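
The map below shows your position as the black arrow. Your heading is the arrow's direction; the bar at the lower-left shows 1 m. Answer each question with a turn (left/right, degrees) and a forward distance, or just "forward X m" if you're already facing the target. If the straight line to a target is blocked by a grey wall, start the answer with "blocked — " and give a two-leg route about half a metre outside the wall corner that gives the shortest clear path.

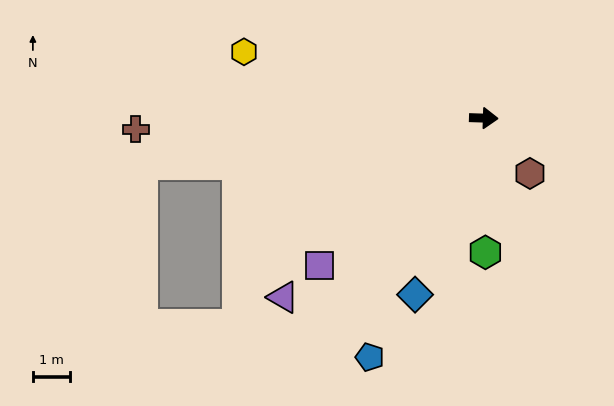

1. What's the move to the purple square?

turn right 136°, forward 5.9 m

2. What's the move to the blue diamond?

turn right 109°, forward 5.0 m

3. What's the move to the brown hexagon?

turn right 48°, forward 1.9 m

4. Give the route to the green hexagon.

turn right 87°, forward 3.6 m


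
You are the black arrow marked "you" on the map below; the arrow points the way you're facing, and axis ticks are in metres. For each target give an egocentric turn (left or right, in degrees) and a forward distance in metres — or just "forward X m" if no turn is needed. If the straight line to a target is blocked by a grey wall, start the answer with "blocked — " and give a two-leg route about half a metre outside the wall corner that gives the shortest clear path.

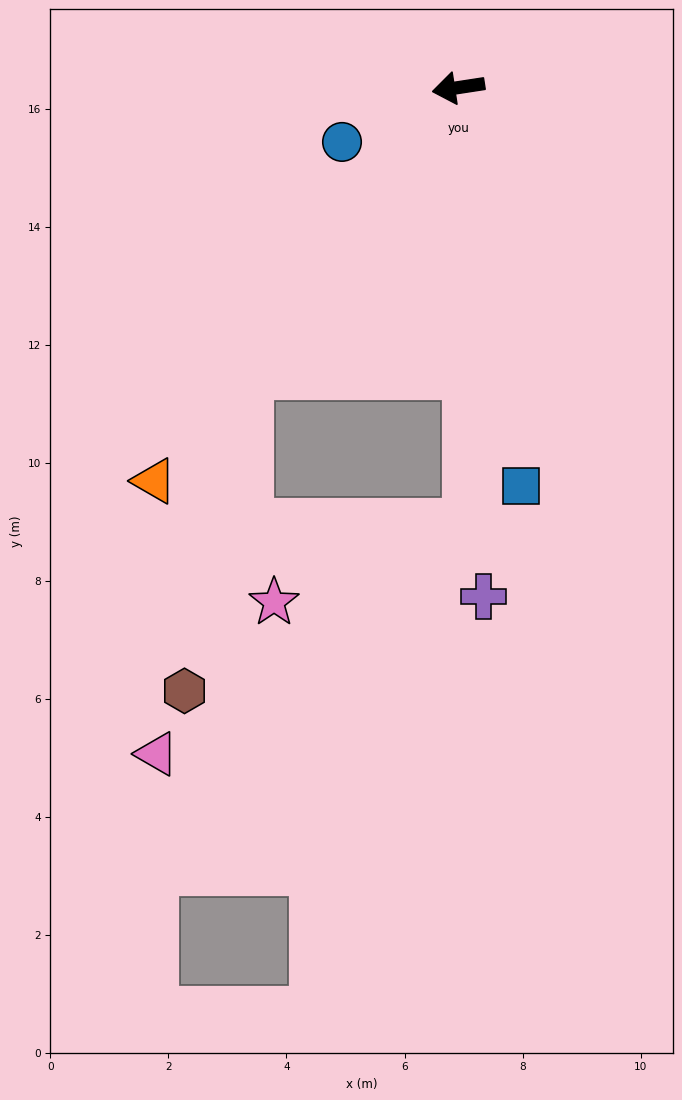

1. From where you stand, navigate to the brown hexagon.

blocked — turn left 45°, forward 6.0 m, then turn left 25°, forward 5.5 m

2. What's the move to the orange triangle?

turn left 44°, forward 8.4 m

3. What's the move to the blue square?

turn left 90°, forward 6.8 m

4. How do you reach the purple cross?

turn left 84°, forward 8.6 m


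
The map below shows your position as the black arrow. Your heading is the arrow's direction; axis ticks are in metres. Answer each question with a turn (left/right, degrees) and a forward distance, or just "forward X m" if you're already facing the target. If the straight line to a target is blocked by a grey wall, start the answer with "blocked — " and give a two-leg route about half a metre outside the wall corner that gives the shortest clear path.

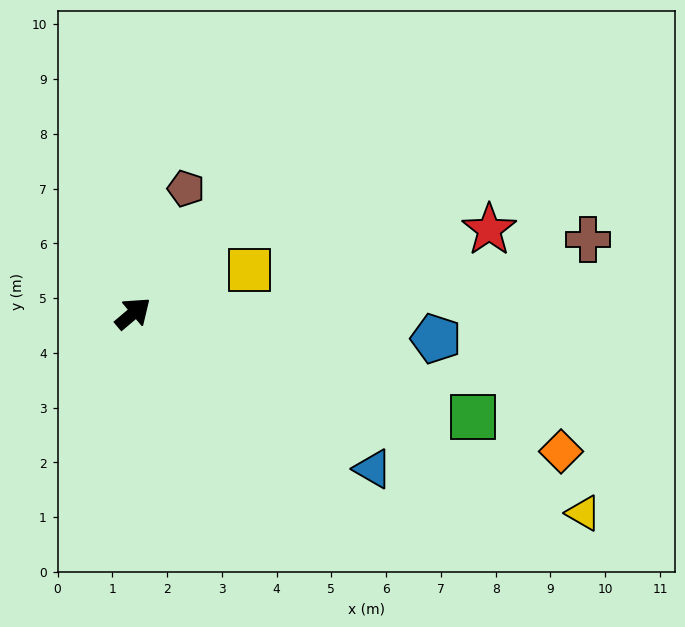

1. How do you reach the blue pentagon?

turn right 45°, forward 5.5 m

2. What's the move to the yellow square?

turn right 20°, forward 2.3 m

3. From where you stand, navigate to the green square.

turn right 57°, forward 6.5 m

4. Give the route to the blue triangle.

turn right 73°, forward 5.2 m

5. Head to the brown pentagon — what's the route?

turn left 27°, forward 2.5 m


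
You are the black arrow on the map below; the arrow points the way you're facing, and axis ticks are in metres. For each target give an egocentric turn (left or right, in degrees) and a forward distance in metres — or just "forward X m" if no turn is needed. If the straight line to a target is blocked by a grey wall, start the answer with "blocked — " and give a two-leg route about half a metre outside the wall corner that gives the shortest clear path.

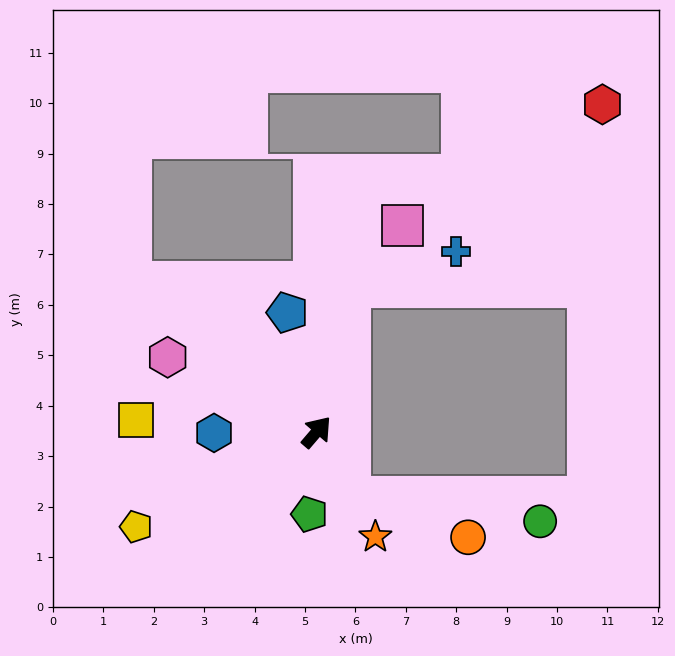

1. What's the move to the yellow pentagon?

turn left 158°, forward 4.0 m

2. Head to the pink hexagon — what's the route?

turn left 104°, forward 3.3 m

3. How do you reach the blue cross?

blocked — turn left 28°, forward 3.0 m, then turn right 59°, forward 2.2 m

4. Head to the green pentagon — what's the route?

turn right 144°, forward 1.6 m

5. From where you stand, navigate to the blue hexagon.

turn left 131°, forward 2.0 m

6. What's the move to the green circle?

blocked — turn right 113°, forward 1.5 m, then turn left 57°, forward 3.8 m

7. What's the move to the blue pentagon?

turn left 54°, forward 2.4 m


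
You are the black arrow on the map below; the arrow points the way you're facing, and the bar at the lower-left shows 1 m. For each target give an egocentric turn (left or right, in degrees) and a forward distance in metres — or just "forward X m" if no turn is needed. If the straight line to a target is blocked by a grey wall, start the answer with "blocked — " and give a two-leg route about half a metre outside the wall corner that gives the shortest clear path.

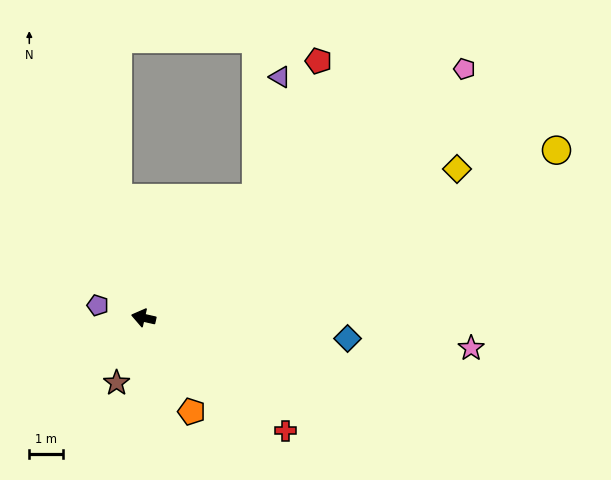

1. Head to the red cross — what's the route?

turn left 154°, forward 5.4 m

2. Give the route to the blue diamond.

turn right 173°, forward 6.1 m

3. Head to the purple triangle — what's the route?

blocked — turn right 120°, forward 4.9 m, then turn left 32°, forward 3.7 m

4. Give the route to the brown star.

turn left 80°, forward 2.1 m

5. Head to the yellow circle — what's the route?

turn right 145°, forward 13.3 m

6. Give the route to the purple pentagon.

turn right 2°, forward 1.4 m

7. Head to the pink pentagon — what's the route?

turn right 129°, forward 12.1 m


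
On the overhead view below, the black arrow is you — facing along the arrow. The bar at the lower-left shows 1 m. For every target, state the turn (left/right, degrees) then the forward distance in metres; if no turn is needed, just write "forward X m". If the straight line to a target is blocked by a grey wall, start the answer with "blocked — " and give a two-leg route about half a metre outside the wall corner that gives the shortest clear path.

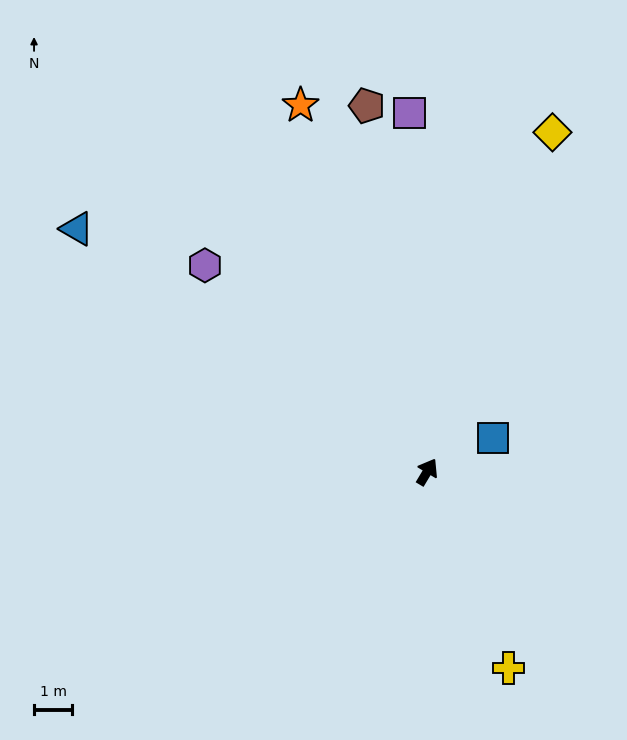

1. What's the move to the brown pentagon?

turn left 40°, forward 9.7 m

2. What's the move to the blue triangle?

turn left 86°, forward 11.2 m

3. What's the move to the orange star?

turn left 50°, forward 10.2 m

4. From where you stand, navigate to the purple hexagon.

turn left 78°, forward 8.0 m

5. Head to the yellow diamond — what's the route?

turn left 11°, forward 9.5 m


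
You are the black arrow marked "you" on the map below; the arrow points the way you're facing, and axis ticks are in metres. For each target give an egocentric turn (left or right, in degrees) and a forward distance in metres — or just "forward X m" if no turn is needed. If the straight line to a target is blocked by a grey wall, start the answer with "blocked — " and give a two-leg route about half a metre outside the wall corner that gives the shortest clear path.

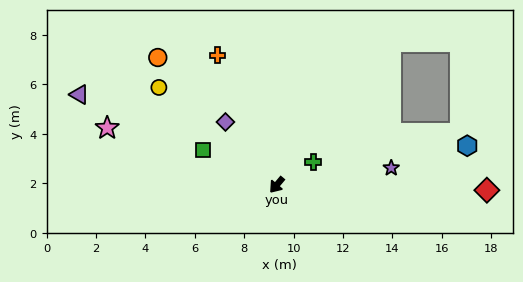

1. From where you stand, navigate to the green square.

turn right 76°, forward 3.3 m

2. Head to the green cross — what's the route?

turn left 162°, forward 1.7 m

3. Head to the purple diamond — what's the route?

turn right 101°, forward 3.3 m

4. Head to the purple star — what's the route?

turn left 138°, forward 4.7 m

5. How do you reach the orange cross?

turn right 115°, forward 5.8 m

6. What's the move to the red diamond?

turn left 129°, forward 8.5 m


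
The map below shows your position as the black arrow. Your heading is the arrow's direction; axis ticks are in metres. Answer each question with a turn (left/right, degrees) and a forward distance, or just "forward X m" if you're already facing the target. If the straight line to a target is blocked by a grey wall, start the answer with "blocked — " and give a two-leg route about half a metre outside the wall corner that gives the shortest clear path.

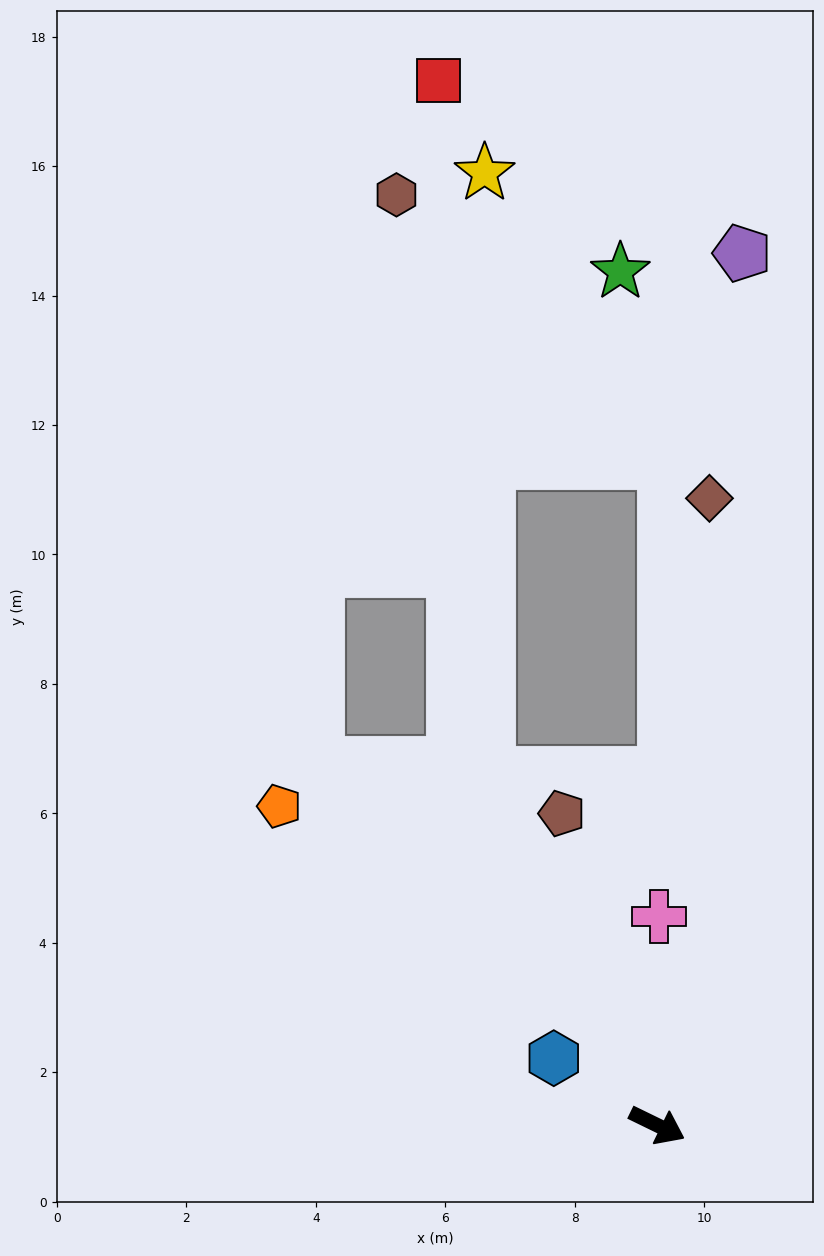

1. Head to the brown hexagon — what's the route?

blocked — turn left 142°, forward 6.0 m, then turn right 17°, forward 9.1 m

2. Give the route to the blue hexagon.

turn left 173°, forward 1.9 m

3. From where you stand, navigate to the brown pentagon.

turn left 133°, forward 5.0 m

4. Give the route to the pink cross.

turn left 116°, forward 3.2 m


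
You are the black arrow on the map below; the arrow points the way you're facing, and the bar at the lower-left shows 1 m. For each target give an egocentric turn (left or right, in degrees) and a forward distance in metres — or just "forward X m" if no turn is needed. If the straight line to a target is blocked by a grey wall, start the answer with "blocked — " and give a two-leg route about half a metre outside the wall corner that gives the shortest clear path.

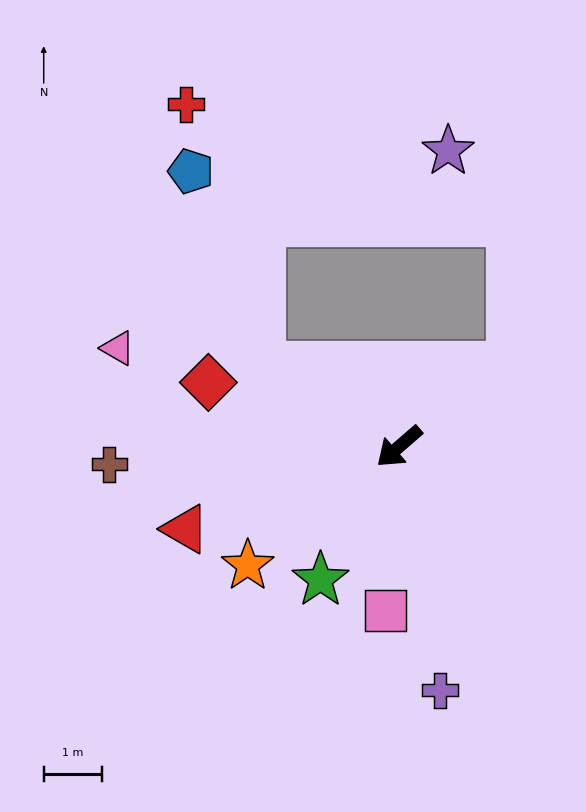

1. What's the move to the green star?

turn left 19°, forward 2.7 m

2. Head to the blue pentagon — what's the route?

blocked — turn right 71°, forward 2.8 m, then turn right 40°, forward 3.6 m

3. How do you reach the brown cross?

turn right 37°, forward 5.0 m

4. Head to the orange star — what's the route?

turn right 3°, forward 3.3 m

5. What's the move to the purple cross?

turn left 59°, forward 4.3 m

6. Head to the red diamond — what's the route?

turn right 60°, forward 3.5 m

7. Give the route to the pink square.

turn left 44°, forward 2.8 m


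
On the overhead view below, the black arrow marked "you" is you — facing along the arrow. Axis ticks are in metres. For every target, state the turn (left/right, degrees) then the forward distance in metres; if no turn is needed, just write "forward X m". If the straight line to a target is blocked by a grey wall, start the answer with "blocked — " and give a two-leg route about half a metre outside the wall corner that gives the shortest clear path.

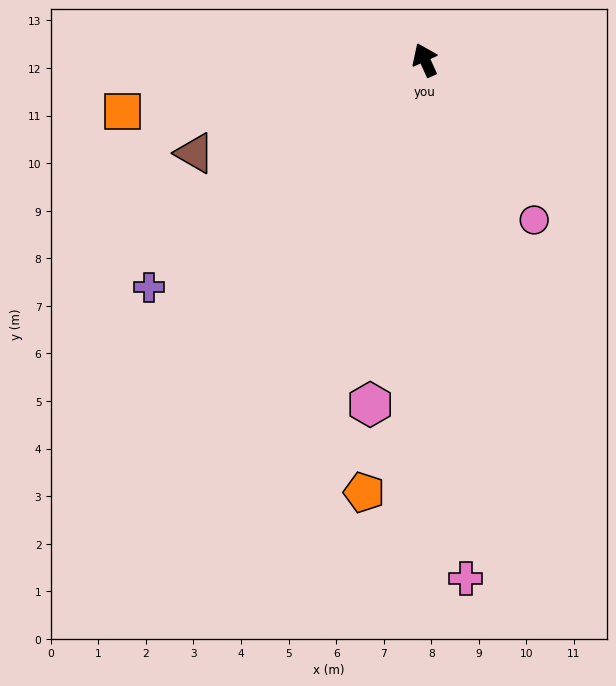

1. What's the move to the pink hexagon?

turn left 147°, forward 7.3 m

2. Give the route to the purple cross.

turn left 105°, forward 7.5 m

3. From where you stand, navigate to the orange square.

turn left 75°, forward 6.4 m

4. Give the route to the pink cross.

turn left 160°, forward 10.9 m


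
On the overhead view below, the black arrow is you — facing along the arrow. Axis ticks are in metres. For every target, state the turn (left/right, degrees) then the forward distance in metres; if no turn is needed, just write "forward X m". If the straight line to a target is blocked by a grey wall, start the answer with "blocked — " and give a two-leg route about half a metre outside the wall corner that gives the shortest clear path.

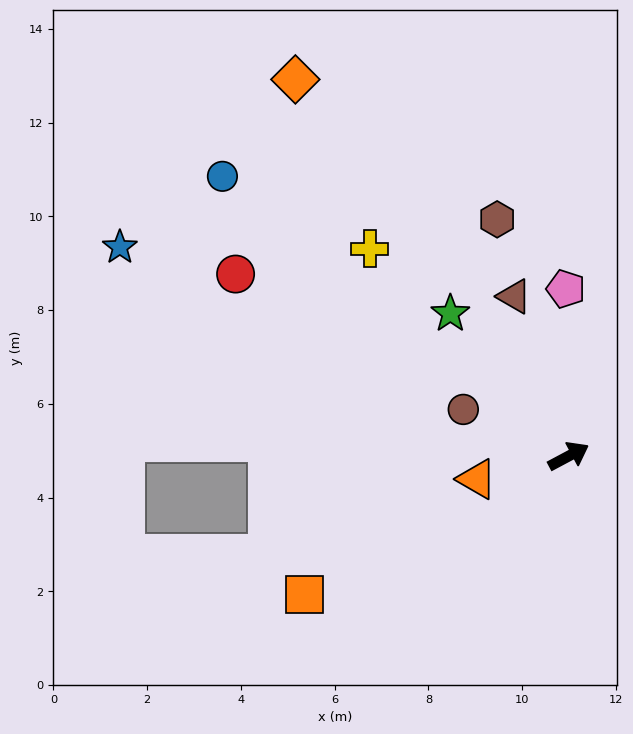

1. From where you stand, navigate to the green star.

turn left 102°, forward 4.0 m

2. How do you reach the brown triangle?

turn left 81°, forward 3.6 m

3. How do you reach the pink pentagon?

turn left 63°, forward 3.6 m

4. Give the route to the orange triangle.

turn left 166°, forward 2.0 m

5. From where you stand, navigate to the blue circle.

turn left 113°, forward 9.5 m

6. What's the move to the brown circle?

turn left 128°, forward 2.5 m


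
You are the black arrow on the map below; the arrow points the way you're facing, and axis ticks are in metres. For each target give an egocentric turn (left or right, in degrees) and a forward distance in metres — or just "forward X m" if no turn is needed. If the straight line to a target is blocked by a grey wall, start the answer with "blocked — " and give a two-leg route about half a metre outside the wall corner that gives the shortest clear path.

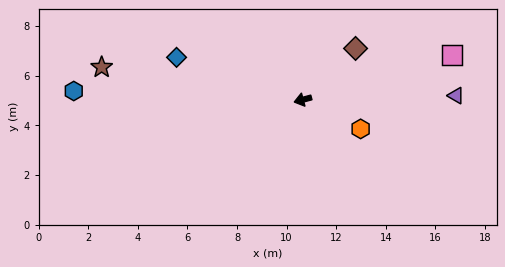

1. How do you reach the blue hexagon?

turn right 17°, forward 9.2 m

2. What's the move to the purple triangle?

turn left 167°, forward 6.2 m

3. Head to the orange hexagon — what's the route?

turn left 138°, forward 2.6 m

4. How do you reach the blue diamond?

turn right 34°, forward 5.4 m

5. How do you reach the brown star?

turn right 24°, forward 8.2 m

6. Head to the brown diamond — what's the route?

turn right 151°, forward 3.0 m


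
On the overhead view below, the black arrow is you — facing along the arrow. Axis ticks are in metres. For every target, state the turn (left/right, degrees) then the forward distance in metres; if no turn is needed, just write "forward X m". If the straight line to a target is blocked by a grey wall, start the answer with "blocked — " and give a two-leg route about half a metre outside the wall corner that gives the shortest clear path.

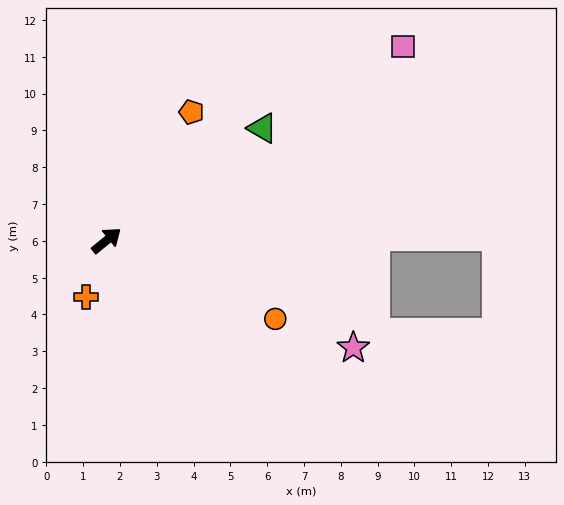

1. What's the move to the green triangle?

turn right 3°, forward 5.2 m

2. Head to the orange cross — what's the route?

turn right 149°, forward 1.6 m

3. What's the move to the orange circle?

turn right 64°, forward 5.1 m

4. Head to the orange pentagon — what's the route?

turn left 17°, forward 4.2 m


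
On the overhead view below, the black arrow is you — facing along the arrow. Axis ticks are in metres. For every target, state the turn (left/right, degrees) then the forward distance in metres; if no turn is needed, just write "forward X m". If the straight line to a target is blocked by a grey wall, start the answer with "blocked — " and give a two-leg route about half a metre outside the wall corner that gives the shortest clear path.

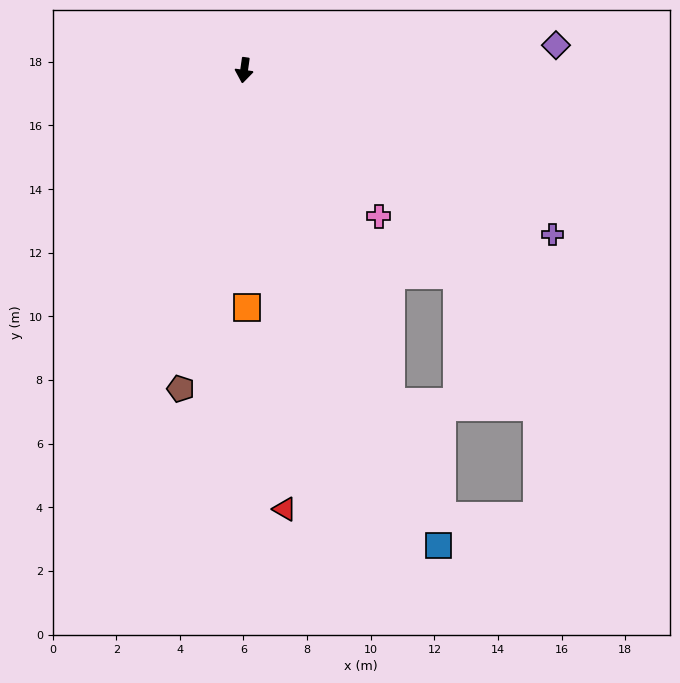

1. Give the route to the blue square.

turn left 30°, forward 16.1 m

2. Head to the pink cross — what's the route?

turn left 51°, forward 6.2 m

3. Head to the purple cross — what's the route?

turn left 70°, forward 11.0 m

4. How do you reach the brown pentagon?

turn right 3°, forward 10.2 m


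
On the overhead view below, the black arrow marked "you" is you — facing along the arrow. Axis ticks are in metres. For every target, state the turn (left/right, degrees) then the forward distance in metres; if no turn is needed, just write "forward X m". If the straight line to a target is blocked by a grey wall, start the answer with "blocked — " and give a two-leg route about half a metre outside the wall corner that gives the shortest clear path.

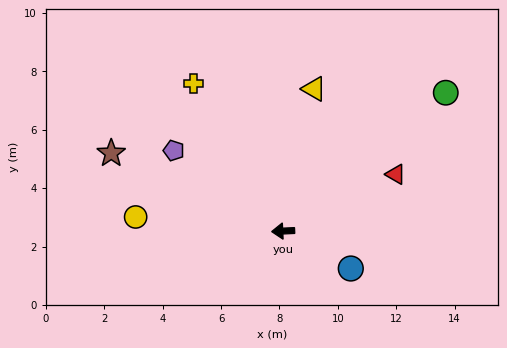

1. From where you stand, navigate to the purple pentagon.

turn right 39°, forward 4.6 m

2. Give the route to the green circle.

turn right 142°, forward 7.3 m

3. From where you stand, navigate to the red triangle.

turn right 156°, forward 4.3 m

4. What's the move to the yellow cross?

turn right 61°, forward 5.9 m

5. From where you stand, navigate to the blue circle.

turn left 148°, forward 2.6 m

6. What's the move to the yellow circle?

turn right 8°, forward 5.1 m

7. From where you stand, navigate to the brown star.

turn right 27°, forward 6.5 m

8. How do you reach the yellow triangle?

turn right 105°, forward 5.0 m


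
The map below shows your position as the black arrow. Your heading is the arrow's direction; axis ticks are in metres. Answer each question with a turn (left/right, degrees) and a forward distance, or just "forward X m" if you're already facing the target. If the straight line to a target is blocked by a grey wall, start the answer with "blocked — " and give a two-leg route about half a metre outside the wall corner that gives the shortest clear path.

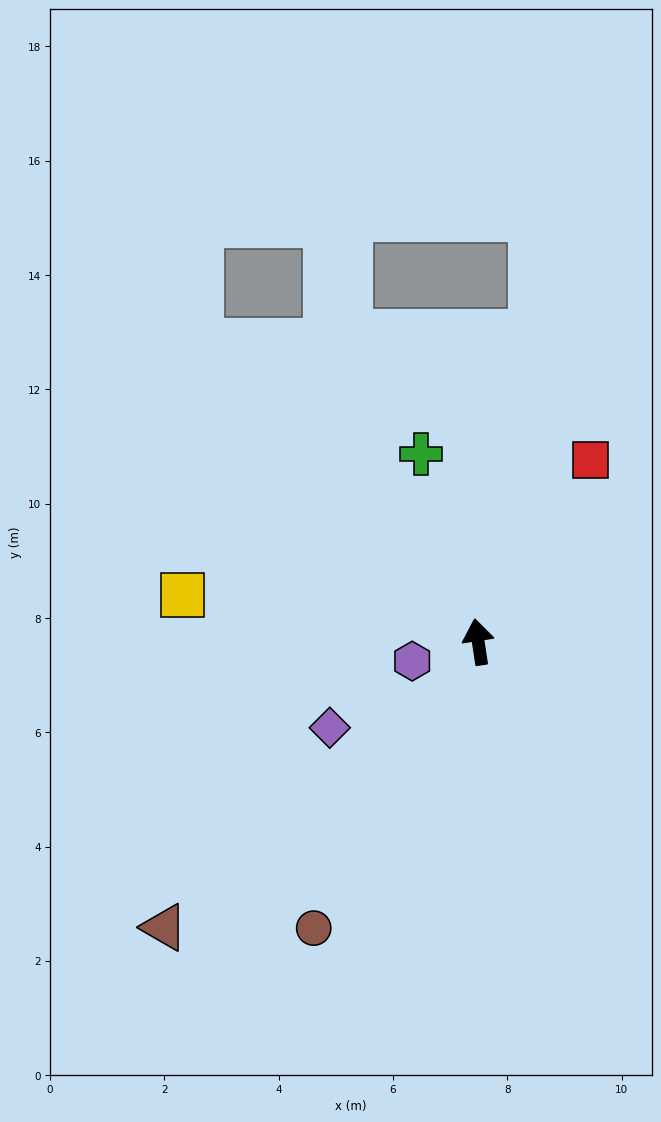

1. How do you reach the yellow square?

turn left 72°, forward 5.2 m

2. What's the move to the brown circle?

turn left 141°, forward 5.8 m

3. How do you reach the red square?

turn right 40°, forward 3.7 m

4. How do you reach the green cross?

turn left 8°, forward 3.4 m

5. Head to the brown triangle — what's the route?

turn left 124°, forward 7.4 m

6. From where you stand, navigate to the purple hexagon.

turn left 98°, forward 1.2 m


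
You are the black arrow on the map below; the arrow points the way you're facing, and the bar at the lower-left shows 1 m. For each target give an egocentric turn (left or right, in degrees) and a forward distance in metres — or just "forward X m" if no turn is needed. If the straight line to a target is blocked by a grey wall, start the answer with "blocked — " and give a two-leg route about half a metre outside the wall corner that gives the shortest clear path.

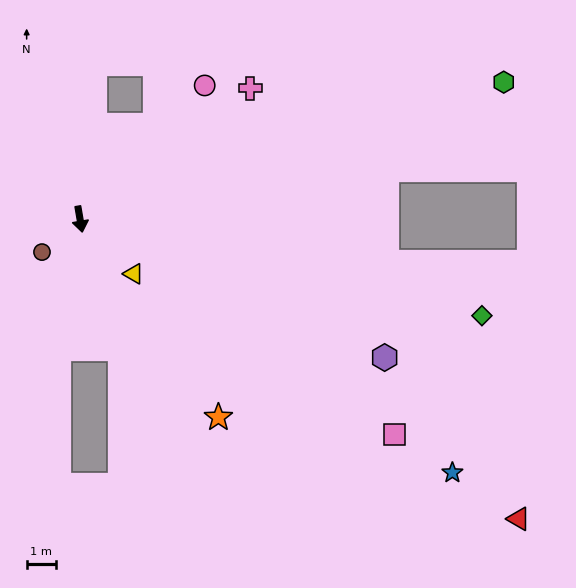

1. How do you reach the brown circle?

turn right 59°, forward 1.7 m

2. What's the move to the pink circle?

turn left 127°, forward 6.3 m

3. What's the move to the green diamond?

turn left 67°, forward 14.2 m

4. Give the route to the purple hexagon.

turn left 56°, forward 11.5 m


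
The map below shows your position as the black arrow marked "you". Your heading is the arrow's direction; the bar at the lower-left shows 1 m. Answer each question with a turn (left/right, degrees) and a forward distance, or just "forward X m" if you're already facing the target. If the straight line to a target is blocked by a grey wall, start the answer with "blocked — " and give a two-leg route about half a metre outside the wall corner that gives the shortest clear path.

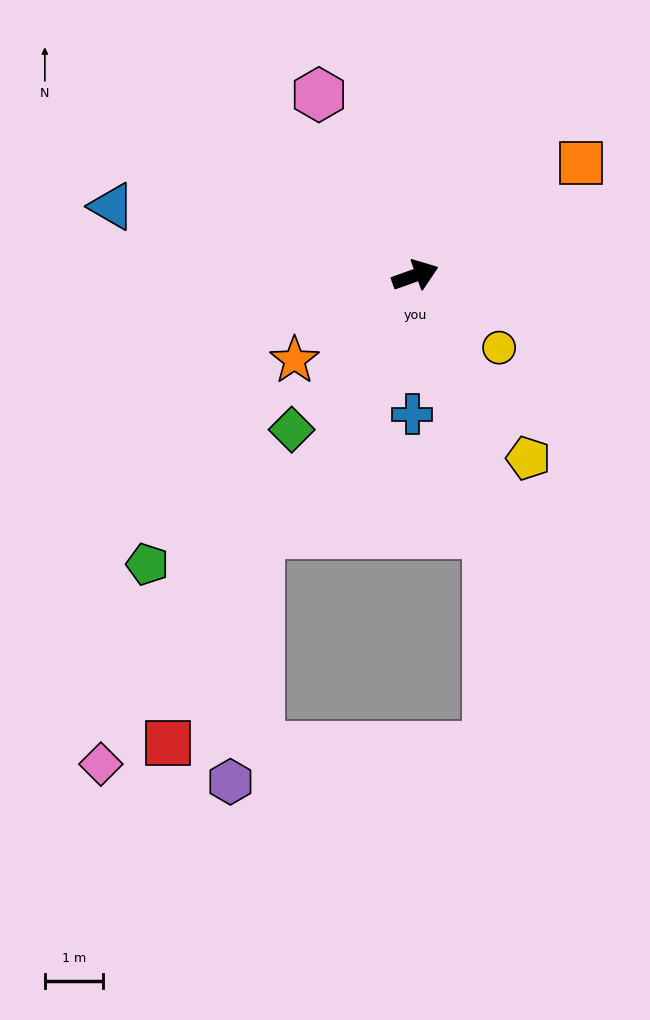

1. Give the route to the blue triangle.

turn left 147°, forward 5.4 m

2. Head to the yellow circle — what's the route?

turn right 60°, forward 1.9 m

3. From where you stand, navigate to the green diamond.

turn right 148°, forward 3.4 m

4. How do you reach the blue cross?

turn right 111°, forward 2.4 m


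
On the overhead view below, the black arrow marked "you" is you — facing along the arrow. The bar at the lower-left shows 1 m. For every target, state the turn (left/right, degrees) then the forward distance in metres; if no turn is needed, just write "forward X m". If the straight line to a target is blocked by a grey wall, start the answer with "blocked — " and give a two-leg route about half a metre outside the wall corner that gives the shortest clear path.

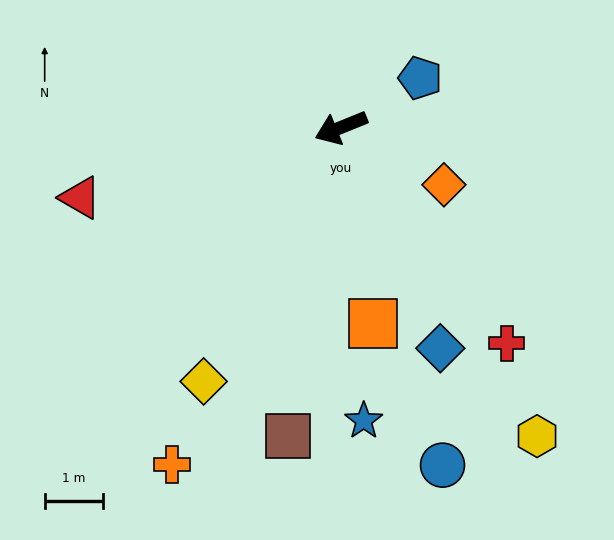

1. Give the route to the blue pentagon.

turn right 170°, forward 1.6 m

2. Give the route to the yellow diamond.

turn left 39°, forward 5.0 m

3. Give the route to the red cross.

turn left 105°, forward 4.7 m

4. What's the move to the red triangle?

turn right 7°, forward 4.6 m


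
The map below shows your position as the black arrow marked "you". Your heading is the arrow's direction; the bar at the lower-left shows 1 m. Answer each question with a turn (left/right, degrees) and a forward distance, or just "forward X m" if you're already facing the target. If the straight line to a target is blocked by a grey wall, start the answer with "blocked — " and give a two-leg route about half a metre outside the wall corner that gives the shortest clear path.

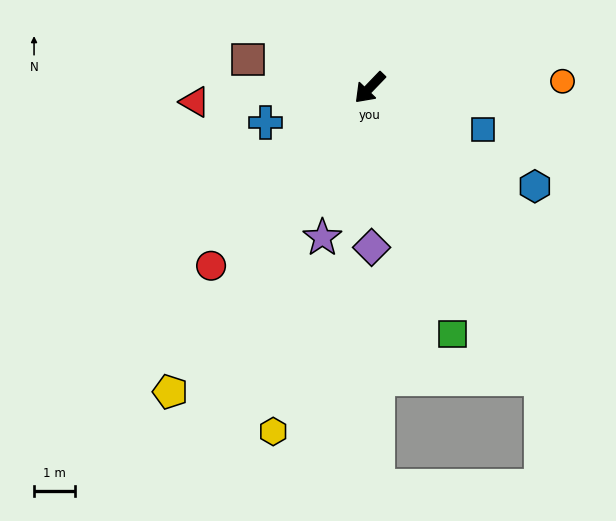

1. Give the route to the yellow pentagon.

turn left 11°, forward 8.9 m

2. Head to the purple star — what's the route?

turn left 26°, forward 3.8 m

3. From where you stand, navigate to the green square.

turn left 62°, forward 6.4 m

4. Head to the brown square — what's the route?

turn right 59°, forward 3.1 m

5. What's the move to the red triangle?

turn right 41°, forward 4.3 m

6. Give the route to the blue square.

turn left 114°, forward 2.9 m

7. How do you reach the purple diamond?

turn left 45°, forward 3.9 m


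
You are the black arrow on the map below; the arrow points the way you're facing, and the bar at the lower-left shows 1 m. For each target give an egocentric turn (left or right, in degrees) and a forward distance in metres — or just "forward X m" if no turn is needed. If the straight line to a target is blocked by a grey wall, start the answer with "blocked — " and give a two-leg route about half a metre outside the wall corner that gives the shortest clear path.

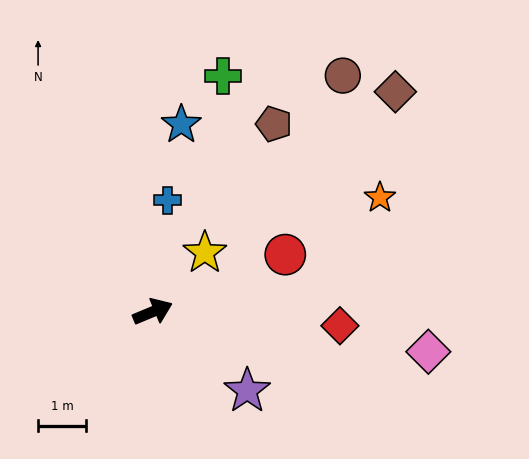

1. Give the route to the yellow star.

turn left 26°, forward 1.6 m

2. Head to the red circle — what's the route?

forward 3.0 m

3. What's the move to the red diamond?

turn right 27°, forward 3.9 m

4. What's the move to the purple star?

turn right 63°, forward 2.6 m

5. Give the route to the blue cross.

turn left 60°, forward 2.4 m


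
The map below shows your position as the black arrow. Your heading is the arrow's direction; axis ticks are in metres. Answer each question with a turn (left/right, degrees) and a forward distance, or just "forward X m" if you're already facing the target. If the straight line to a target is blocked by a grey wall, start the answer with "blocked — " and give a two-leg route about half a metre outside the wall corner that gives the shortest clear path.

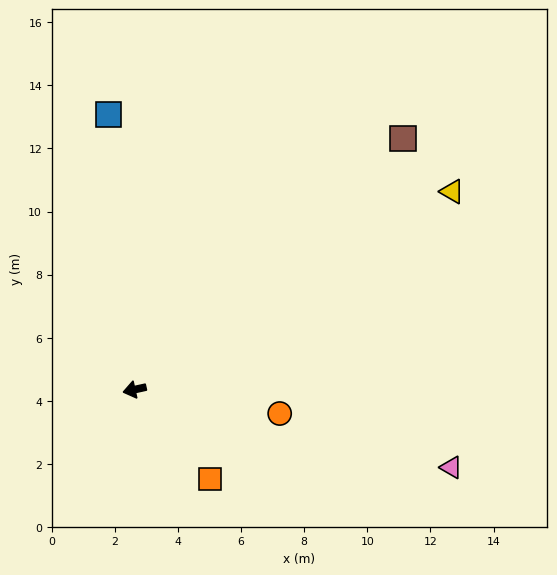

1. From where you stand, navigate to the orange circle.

turn left 158°, forward 4.7 m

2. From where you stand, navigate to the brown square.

turn right 149°, forward 11.6 m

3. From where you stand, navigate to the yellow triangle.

turn right 160°, forward 11.8 m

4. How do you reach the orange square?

turn left 118°, forward 3.7 m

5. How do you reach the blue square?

turn right 97°, forward 8.8 m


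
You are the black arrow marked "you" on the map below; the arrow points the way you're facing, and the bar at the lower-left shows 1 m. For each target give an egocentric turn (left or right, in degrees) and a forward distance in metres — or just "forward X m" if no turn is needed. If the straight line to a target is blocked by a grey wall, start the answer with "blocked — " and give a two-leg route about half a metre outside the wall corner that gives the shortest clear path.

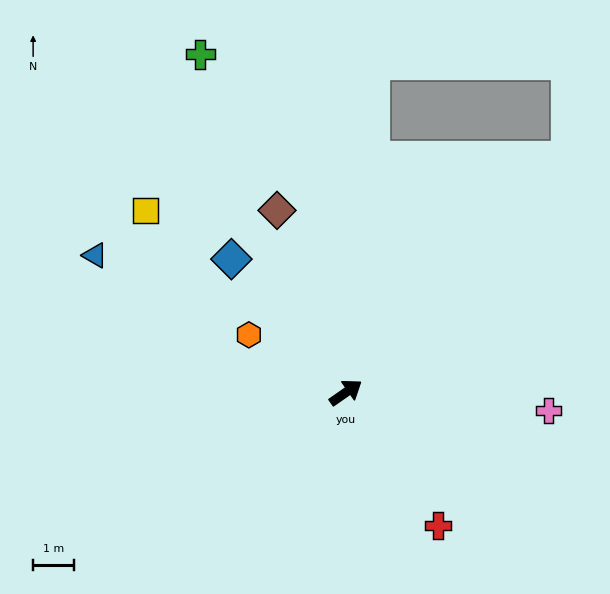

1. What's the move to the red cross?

turn right 90°, forward 4.0 m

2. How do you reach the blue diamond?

turn left 96°, forward 4.3 m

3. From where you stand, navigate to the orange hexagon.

turn left 114°, forward 2.8 m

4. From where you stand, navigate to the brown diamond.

turn left 76°, forward 4.8 m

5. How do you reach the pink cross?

turn right 40°, forward 5.0 m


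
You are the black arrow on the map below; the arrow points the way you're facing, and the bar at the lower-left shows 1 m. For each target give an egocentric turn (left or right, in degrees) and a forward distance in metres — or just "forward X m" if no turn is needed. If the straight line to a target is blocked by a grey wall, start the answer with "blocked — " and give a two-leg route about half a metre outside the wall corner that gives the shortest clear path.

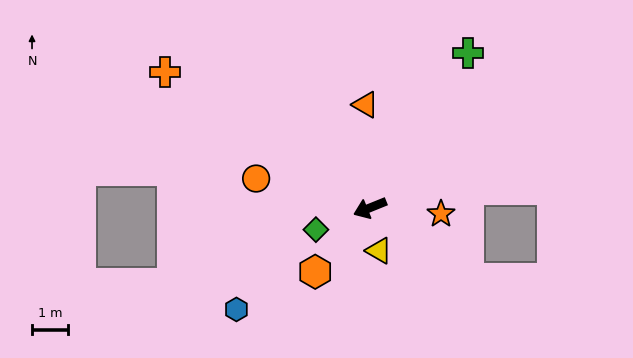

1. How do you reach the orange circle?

turn right 36°, forward 3.2 m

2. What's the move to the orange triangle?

turn right 110°, forward 2.8 m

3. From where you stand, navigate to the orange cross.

turn right 56°, forward 6.8 m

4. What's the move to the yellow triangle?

turn left 80°, forward 1.2 m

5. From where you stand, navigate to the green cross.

turn right 144°, forward 5.0 m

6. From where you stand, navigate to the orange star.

turn left 153°, forward 2.0 m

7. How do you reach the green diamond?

forward 1.6 m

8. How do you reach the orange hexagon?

turn left 27°, forward 2.3 m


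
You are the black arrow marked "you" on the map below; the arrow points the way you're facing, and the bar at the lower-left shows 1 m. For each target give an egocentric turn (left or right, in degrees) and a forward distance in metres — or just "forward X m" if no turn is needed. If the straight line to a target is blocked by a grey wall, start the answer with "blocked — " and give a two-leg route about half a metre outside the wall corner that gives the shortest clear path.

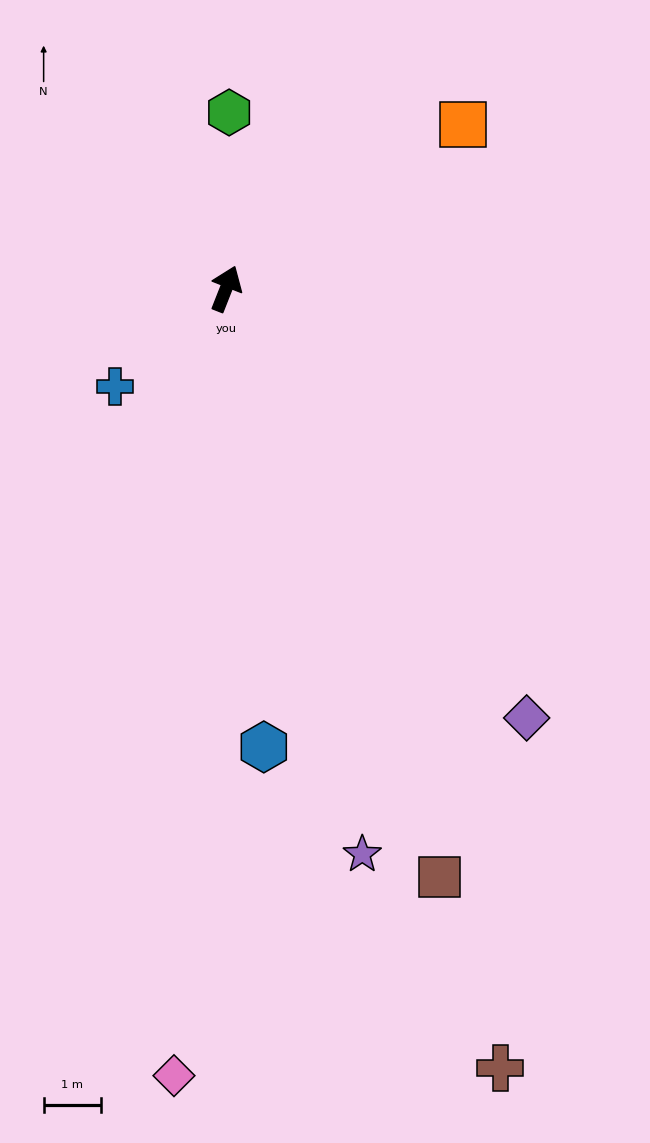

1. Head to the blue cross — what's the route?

turn left 153°, forward 2.6 m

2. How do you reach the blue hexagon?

turn right 154°, forward 8.0 m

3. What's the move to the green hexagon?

turn left 21°, forward 3.1 m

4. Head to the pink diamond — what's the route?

turn right 162°, forward 13.7 m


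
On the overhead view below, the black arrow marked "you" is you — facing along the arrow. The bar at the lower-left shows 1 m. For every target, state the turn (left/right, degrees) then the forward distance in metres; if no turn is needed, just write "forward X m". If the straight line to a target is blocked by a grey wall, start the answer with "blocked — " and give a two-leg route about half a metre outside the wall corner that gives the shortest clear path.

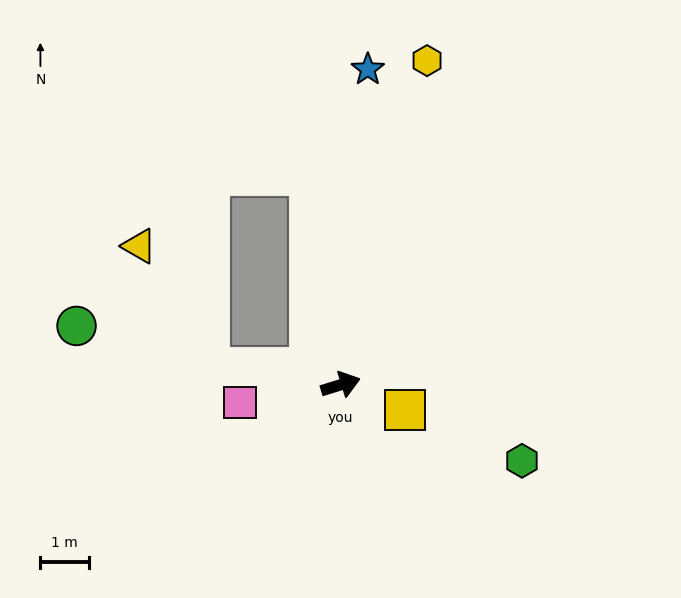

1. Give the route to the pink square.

turn left 173°, forward 2.1 m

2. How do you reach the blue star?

turn left 68°, forward 6.5 m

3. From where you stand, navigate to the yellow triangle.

blocked — turn left 156°, forward 2.7 m, then turn right 53°, forward 2.9 m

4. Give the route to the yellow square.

turn right 38°, forward 1.4 m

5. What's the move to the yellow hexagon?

turn left 58°, forward 6.9 m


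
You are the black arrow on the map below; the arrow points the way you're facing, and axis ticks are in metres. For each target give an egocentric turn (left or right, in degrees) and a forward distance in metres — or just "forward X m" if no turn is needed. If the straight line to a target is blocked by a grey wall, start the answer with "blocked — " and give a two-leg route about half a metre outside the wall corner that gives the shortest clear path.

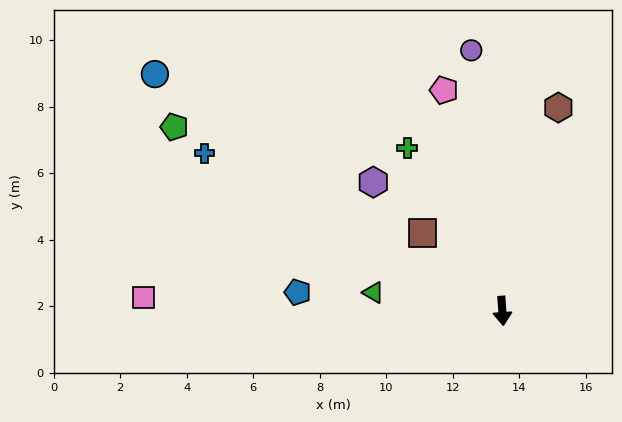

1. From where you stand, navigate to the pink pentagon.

turn right 169°, forward 6.9 m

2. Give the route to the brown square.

turn right 138°, forward 3.4 m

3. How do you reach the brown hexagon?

turn left 161°, forward 6.3 m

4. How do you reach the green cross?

turn right 154°, forward 5.7 m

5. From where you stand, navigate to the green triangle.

turn right 102°, forward 3.9 m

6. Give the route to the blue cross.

turn right 122°, forward 10.1 m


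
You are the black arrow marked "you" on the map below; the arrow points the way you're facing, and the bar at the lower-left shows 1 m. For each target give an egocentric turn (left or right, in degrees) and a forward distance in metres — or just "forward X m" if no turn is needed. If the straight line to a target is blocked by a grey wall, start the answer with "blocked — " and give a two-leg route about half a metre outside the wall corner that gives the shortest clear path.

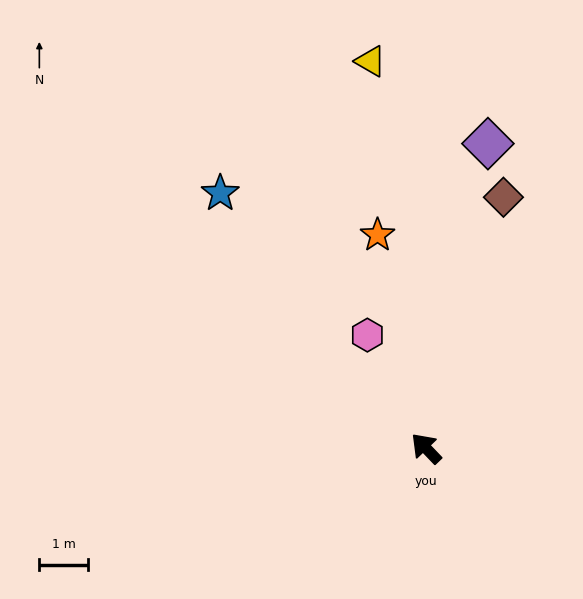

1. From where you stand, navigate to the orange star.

turn right 31°, forward 4.5 m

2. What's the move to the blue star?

turn right 5°, forward 6.7 m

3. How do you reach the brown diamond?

turn right 61°, forward 5.4 m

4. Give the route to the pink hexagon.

turn right 16°, forward 2.6 m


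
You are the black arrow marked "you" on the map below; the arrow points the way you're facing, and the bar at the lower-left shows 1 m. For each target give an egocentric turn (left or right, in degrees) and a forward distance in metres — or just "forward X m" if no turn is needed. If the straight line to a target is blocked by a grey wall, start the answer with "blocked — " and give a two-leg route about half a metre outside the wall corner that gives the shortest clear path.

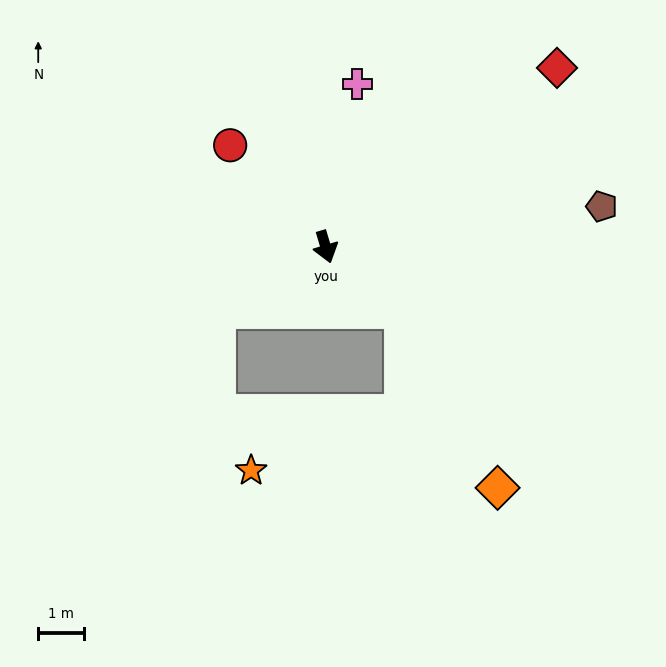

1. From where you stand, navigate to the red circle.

turn right 153°, forward 3.1 m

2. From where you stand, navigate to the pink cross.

turn left 152°, forward 3.6 m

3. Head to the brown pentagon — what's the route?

turn left 82°, forward 6.1 m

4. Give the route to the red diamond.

turn left 111°, forward 6.4 m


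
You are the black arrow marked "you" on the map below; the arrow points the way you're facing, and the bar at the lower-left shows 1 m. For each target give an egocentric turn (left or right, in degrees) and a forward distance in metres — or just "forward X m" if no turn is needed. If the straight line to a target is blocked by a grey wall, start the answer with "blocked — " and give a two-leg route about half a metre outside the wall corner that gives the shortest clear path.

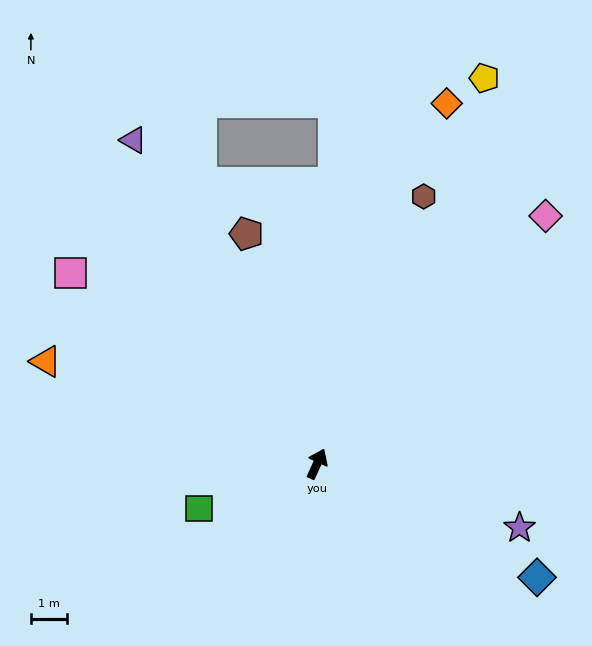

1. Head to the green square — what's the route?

turn left 135°, forward 3.5 m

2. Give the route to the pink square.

turn left 77°, forward 8.6 m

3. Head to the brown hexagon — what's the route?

turn left 3°, forward 7.9 m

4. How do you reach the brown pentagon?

turn left 42°, forward 6.6 m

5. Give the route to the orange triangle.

turn left 94°, forward 8.0 m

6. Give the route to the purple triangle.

turn left 54°, forward 10.2 m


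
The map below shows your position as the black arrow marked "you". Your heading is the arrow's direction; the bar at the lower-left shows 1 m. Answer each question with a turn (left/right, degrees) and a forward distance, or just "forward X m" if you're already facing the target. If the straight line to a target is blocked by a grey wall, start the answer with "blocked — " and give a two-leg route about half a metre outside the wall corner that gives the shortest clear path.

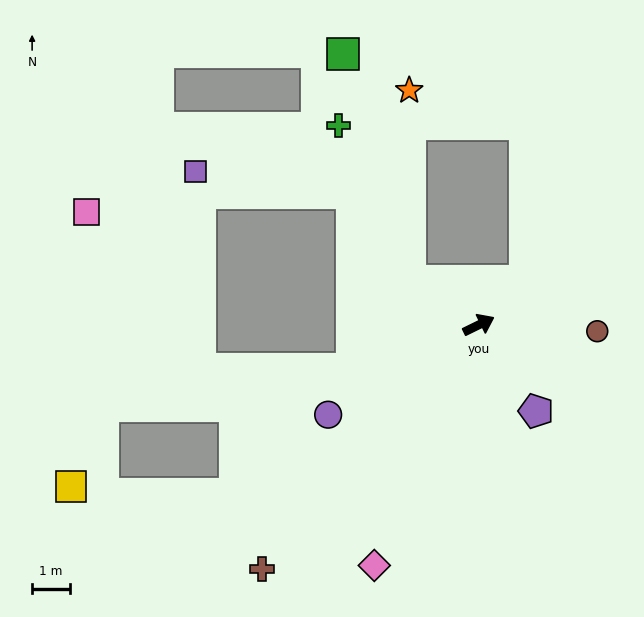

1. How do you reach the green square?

blocked — turn left 121°, forward 2.2 m, then turn right 41°, forward 6.3 m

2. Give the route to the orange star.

blocked — turn left 121°, forward 2.2 m, then turn right 57°, forward 5.1 m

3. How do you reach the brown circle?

turn right 29°, forward 3.2 m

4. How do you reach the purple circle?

turn right 175°, forward 4.7 m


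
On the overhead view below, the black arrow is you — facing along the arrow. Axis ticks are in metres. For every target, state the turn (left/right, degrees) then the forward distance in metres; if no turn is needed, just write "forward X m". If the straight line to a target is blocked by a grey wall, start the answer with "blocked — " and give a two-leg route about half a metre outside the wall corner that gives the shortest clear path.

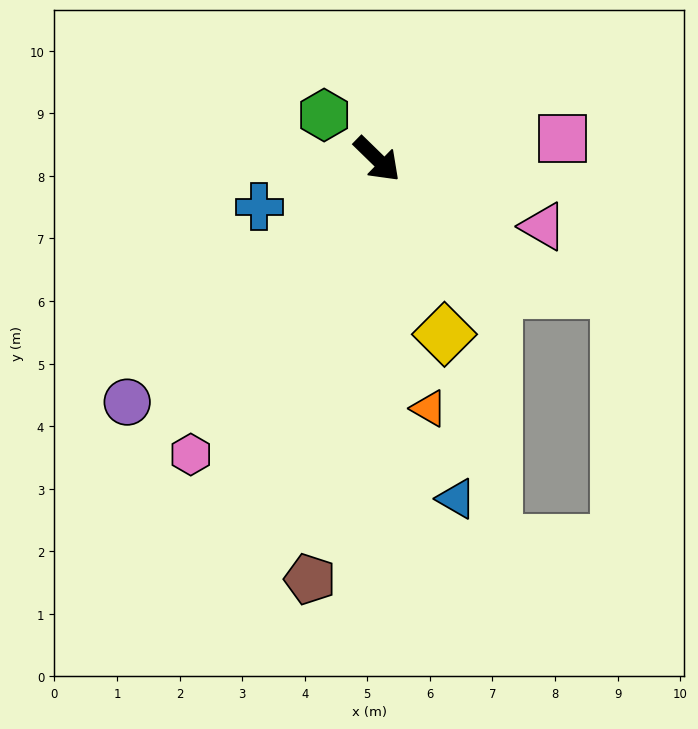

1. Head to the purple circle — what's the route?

turn right 92°, forward 5.6 m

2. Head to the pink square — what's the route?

turn left 51°, forward 3.0 m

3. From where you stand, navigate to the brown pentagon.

turn right 55°, forward 6.8 m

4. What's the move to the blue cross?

turn right 114°, forward 2.0 m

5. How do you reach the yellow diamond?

turn right 25°, forward 3.0 m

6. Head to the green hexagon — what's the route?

turn right 176°, forward 1.1 m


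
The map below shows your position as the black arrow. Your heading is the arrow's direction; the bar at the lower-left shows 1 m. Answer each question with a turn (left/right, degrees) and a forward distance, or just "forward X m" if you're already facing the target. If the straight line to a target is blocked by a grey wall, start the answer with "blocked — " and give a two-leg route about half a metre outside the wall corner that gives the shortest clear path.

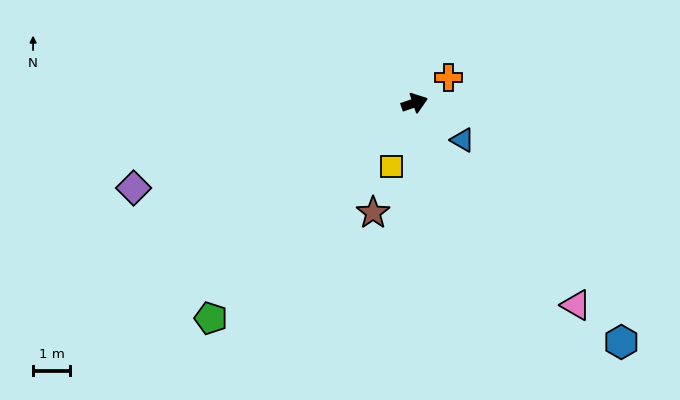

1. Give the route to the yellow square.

turn right 129°, forward 1.8 m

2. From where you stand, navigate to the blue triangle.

turn right 56°, forward 1.6 m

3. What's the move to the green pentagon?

turn right 152°, forward 8.0 m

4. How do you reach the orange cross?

turn left 18°, forward 1.1 m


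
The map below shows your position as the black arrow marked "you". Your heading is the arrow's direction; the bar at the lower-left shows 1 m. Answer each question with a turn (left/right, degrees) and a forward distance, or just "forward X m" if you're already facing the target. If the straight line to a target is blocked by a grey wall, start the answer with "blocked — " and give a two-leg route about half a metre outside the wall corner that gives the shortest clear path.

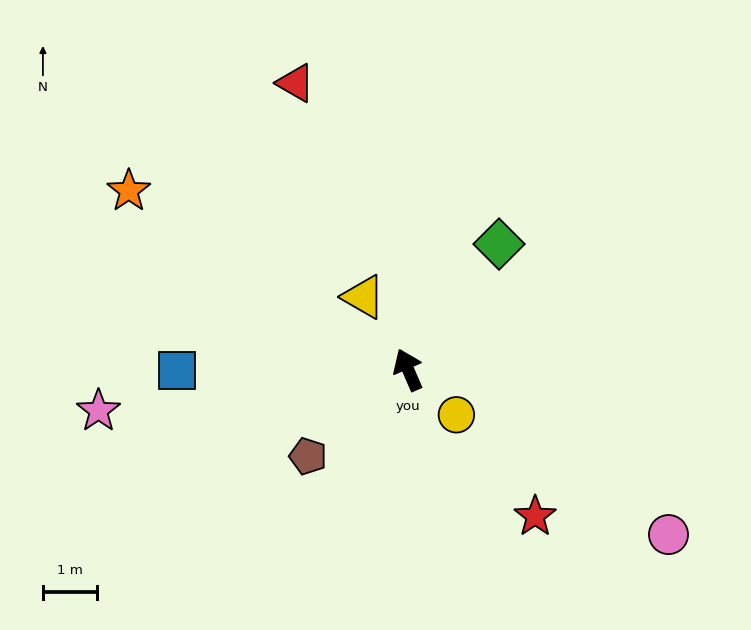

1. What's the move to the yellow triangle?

turn left 8°, forward 1.6 m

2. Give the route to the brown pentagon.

turn left 107°, forward 2.5 m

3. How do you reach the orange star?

turn left 34°, forward 6.2 m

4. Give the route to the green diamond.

turn right 59°, forward 2.9 m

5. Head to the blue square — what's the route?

turn left 67°, forward 4.3 m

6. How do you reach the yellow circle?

turn right 157°, forward 1.2 m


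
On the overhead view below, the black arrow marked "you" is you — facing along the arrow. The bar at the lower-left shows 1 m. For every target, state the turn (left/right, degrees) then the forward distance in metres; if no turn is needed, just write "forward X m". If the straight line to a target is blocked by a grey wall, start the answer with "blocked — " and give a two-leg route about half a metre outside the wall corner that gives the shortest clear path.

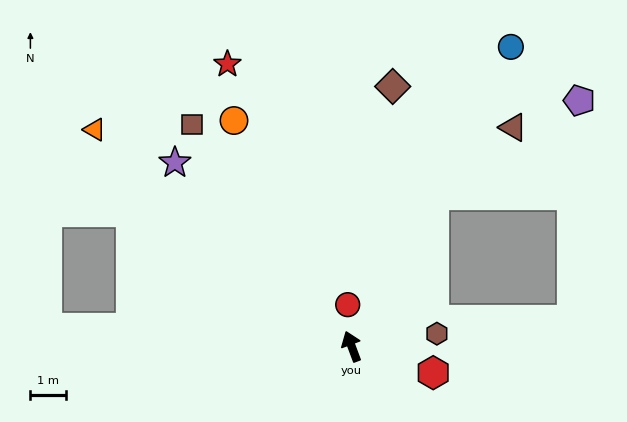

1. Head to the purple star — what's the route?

turn left 23°, forward 7.2 m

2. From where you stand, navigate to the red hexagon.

turn right 128°, forward 2.4 m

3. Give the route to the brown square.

turn left 15°, forward 7.7 m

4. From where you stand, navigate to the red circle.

turn right 15°, forward 1.2 m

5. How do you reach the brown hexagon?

turn right 102°, forward 2.4 m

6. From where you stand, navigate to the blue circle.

turn right 48°, forward 9.6 m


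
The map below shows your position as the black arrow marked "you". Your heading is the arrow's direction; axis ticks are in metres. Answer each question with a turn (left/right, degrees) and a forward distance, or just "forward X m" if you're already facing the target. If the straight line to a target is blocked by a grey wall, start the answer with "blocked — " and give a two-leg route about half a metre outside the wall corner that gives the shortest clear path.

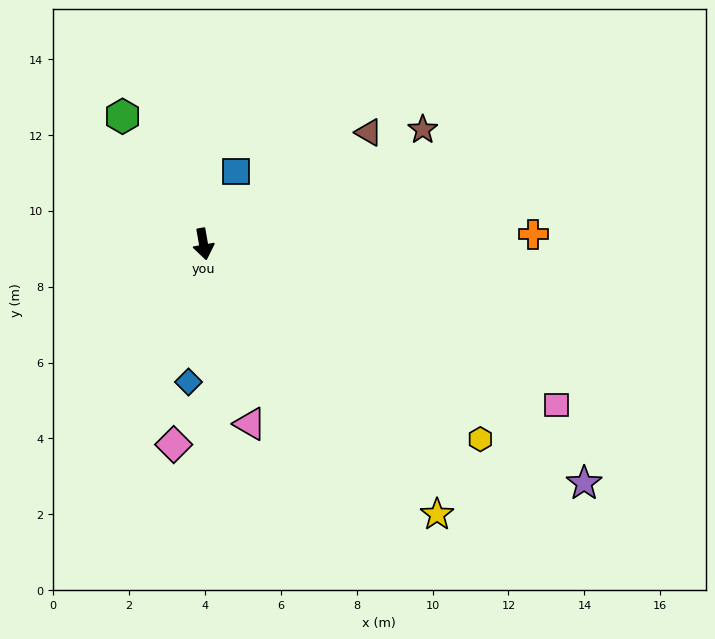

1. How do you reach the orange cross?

turn left 82°, forward 8.7 m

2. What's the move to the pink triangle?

turn left 5°, forward 4.9 m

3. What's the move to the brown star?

turn left 108°, forward 6.5 m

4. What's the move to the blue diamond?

turn right 16°, forward 3.7 m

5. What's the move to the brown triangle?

turn left 114°, forward 5.3 m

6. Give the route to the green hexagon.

turn right 158°, forward 4.0 m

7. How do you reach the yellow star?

turn left 31°, forward 9.4 m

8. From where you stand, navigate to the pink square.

turn left 56°, forward 10.2 m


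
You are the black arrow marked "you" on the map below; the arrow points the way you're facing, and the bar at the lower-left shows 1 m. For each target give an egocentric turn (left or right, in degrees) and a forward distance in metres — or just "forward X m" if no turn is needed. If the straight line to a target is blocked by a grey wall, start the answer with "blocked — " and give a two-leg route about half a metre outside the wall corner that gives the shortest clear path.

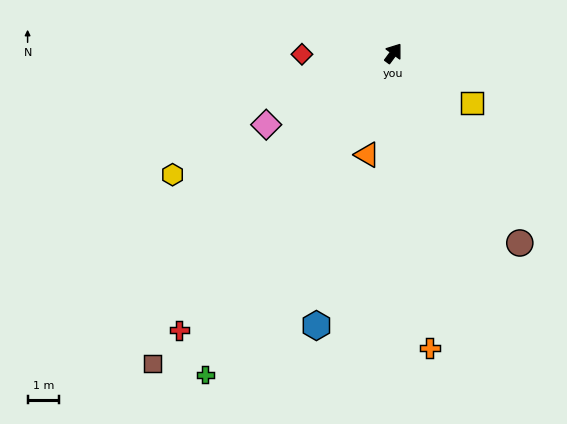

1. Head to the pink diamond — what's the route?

turn left 156°, forward 4.7 m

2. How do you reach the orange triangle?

turn right 158°, forward 3.4 m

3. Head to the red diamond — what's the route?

turn left 127°, forward 2.9 m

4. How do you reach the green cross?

turn right 174°, forward 11.9 m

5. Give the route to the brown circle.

turn right 110°, forward 7.3 m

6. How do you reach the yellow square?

turn right 86°, forward 3.0 m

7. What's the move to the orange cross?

turn right 137°, forward 9.5 m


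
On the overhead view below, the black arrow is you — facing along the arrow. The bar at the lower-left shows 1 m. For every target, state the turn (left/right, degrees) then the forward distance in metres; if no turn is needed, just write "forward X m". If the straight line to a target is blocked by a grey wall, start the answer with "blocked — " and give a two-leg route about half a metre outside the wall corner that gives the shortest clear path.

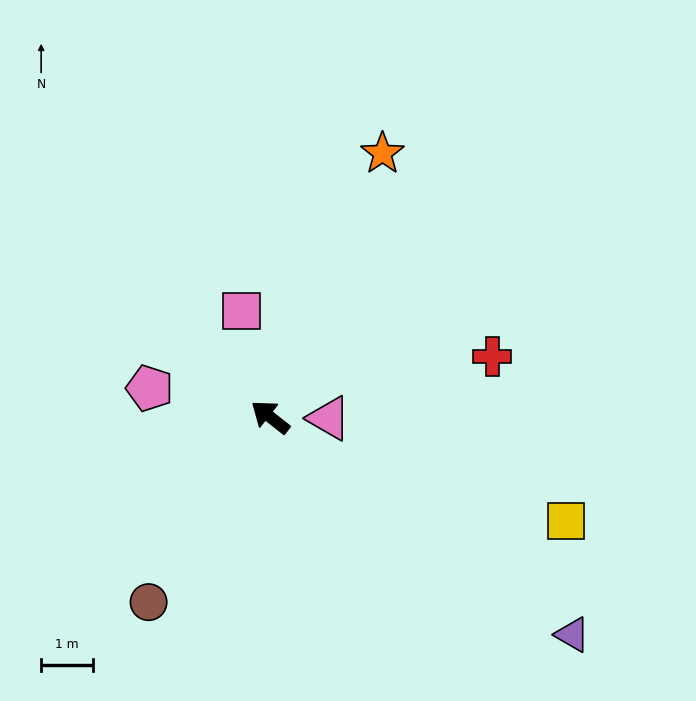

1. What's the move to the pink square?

turn right 37°, forward 2.1 m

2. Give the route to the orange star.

turn right 75°, forward 5.5 m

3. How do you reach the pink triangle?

turn right 143°, forward 1.1 m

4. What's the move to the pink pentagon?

turn left 25°, forward 2.4 m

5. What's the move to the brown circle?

turn left 95°, forward 4.2 m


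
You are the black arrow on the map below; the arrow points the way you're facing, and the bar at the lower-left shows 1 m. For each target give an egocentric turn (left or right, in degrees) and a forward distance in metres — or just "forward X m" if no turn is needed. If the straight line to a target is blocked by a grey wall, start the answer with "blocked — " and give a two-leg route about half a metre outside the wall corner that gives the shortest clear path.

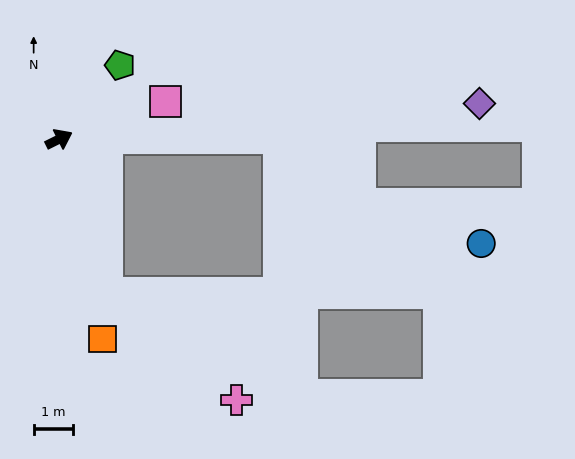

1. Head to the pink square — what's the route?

turn right 7°, forward 2.9 m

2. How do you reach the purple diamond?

turn right 22°, forward 10.8 m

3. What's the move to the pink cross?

blocked — turn right 99°, forward 4.1 m, then turn left 33°, forward 4.3 m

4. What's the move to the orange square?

turn right 104°, forward 5.2 m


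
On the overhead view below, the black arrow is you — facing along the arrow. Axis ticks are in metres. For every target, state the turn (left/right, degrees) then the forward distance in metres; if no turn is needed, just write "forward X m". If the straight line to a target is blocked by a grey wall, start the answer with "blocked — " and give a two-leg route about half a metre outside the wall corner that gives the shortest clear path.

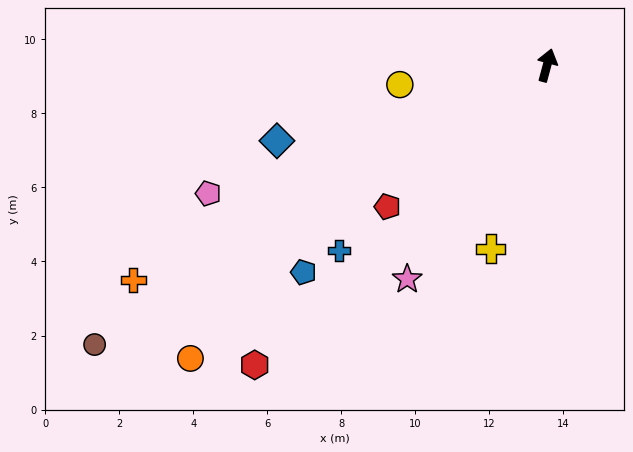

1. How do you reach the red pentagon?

turn left 147°, forward 5.8 m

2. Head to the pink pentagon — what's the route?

turn left 126°, forward 9.8 m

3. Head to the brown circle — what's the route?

turn left 137°, forward 14.4 m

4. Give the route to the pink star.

turn left 162°, forward 6.9 m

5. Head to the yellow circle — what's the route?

turn left 113°, forward 4.0 m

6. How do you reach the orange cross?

turn left 133°, forward 12.6 m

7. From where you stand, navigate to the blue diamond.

turn left 121°, forward 7.6 m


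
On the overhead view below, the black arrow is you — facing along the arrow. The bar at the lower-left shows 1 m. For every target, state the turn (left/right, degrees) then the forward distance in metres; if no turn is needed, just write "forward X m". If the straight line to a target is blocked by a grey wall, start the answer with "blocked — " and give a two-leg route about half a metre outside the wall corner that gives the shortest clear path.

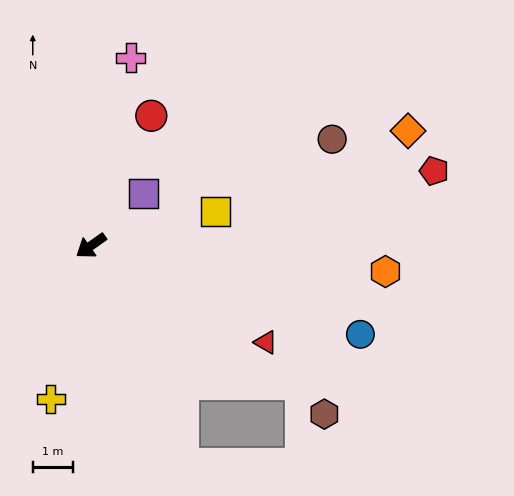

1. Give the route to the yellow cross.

turn left 40°, forward 4.0 m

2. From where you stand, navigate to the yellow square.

turn left 160°, forward 3.2 m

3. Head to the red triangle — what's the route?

turn left 116°, forward 5.0 m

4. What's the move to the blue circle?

turn left 126°, forward 7.1 m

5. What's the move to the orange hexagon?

turn left 140°, forward 7.4 m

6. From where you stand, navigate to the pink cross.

turn right 137°, forward 4.8 m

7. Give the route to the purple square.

turn right 170°, forward 1.9 m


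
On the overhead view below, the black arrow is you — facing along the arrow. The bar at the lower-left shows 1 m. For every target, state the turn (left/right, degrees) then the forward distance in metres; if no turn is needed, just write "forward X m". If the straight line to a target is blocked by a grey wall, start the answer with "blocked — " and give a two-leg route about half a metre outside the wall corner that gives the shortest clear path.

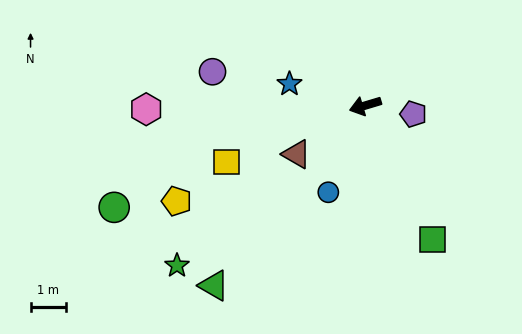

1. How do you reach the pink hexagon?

turn right 16°, forward 6.2 m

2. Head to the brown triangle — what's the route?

turn left 19°, forward 2.4 m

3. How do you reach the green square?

turn left 100°, forward 4.2 m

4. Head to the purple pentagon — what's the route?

turn left 153°, forward 1.4 m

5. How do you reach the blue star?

turn right 33°, forward 2.2 m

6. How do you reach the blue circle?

turn left 50°, forward 2.7 m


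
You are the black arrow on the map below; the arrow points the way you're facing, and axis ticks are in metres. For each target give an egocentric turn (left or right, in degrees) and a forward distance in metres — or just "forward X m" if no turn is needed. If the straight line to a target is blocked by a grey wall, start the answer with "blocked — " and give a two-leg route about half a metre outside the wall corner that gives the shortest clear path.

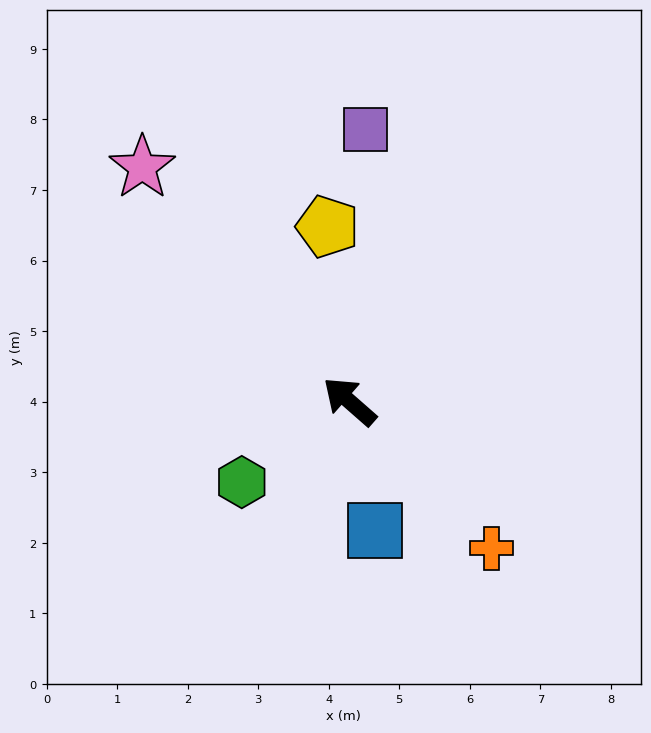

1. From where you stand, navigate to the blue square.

turn left 142°, forward 1.9 m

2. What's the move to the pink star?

turn right 7°, forward 4.4 m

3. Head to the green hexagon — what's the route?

turn left 78°, forward 1.9 m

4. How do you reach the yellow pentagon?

turn right 42°, forward 2.5 m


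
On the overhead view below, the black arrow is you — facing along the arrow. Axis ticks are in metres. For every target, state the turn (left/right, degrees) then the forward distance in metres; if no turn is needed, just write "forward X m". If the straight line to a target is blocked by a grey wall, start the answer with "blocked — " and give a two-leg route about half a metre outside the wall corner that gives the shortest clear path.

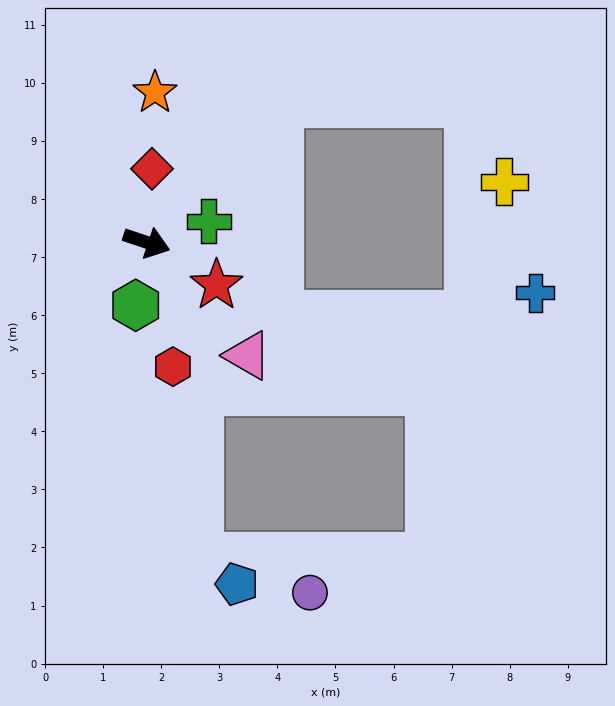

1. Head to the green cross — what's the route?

turn left 37°, forward 1.1 m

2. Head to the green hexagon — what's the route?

turn right 81°, forward 1.1 m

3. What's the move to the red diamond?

turn left 104°, forward 1.3 m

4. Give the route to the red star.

turn right 13°, forward 1.4 m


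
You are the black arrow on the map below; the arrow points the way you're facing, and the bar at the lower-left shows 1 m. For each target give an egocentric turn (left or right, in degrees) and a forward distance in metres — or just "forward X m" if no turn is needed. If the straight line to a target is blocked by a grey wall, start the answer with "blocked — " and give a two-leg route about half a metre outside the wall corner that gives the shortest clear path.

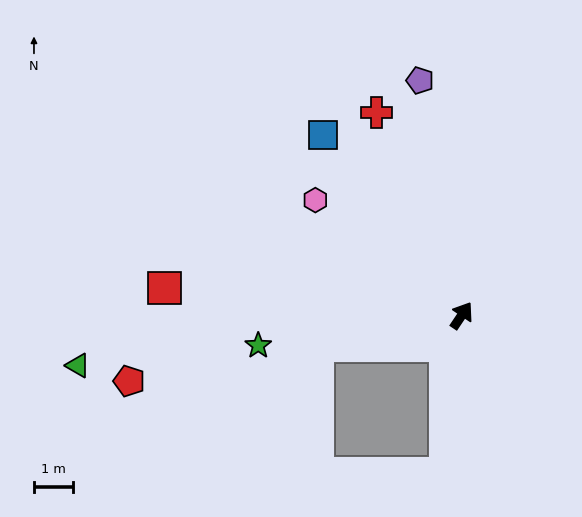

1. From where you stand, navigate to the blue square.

turn left 71°, forward 5.8 m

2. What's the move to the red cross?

turn left 57°, forward 5.6 m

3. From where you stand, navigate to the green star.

turn left 132°, forward 5.2 m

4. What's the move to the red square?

turn left 119°, forward 7.6 m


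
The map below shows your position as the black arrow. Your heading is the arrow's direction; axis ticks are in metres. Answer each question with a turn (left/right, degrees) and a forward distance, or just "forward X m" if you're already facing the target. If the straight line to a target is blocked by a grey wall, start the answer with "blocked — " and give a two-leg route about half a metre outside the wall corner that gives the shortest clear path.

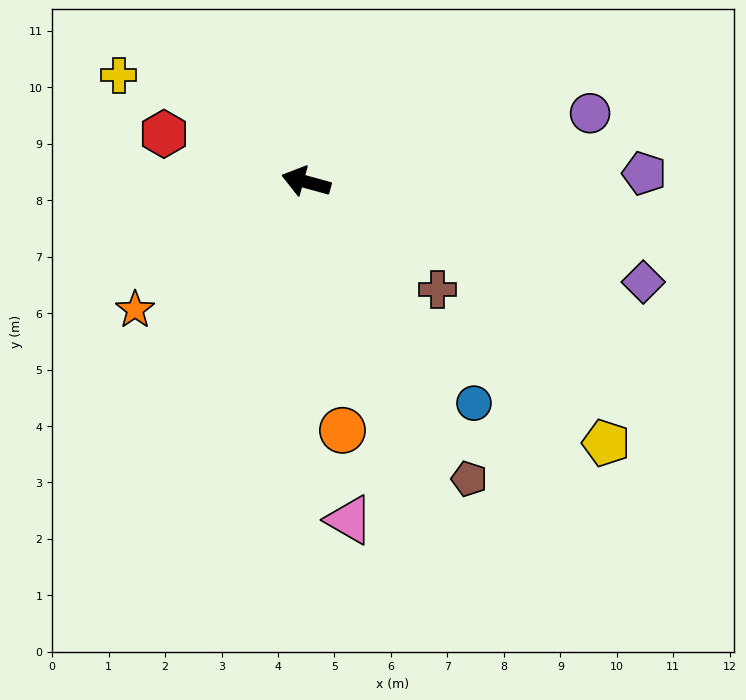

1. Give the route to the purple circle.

turn right 151°, forward 5.2 m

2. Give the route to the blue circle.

turn left 143°, forward 4.9 m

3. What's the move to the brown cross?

turn left 156°, forward 3.0 m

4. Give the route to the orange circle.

turn left 114°, forward 4.4 m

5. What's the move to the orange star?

turn left 52°, forward 3.8 m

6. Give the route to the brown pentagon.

turn left 134°, forward 6.0 m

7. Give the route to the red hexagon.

turn right 3°, forward 2.7 m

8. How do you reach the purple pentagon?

turn right 163°, forward 6.0 m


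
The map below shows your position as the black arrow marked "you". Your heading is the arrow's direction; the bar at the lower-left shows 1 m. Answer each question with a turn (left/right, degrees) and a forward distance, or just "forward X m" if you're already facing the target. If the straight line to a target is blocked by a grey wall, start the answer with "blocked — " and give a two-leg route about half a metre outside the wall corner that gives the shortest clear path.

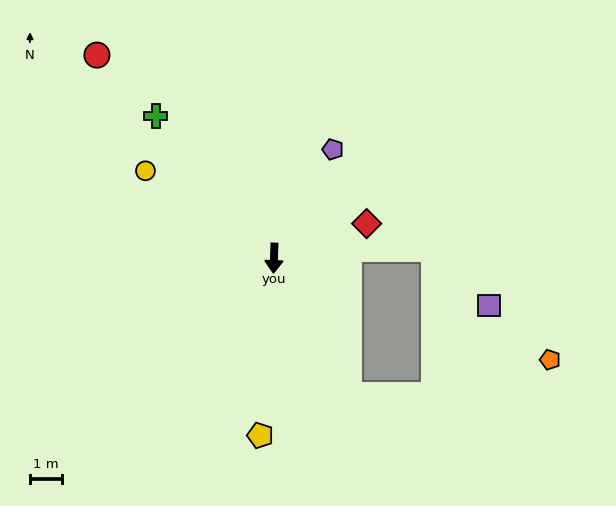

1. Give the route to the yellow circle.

turn right 122°, forward 4.8 m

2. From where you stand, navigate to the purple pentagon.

turn left 154°, forward 3.8 m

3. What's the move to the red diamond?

turn left 112°, forward 3.1 m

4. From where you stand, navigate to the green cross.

turn right 138°, forward 5.7 m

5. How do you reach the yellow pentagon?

turn right 2°, forward 5.5 m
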